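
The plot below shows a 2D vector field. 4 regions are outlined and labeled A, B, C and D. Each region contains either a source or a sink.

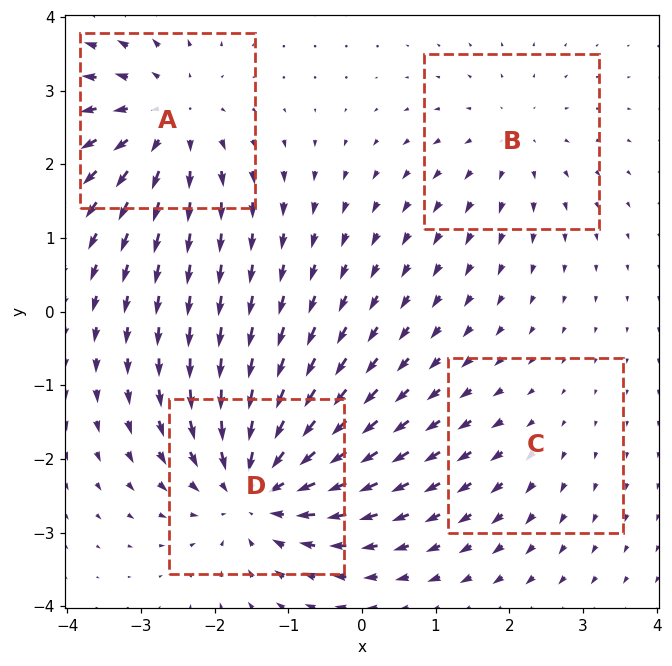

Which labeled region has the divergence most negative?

Divergence at each region's feature centre — A: about +5, B: about +3, C: about +2, D: about -6. Region D is most negative.

D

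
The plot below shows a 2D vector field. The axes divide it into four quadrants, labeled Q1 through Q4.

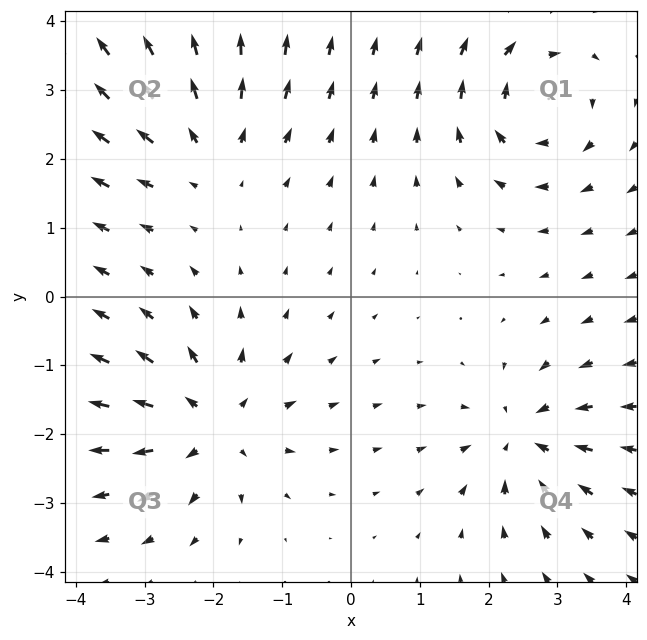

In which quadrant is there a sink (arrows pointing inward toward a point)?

The sink sits at approximately (2.5, -2.1), which lies in quadrant Q4. The divergence there is about -4, negative as expected for a sink.

Q4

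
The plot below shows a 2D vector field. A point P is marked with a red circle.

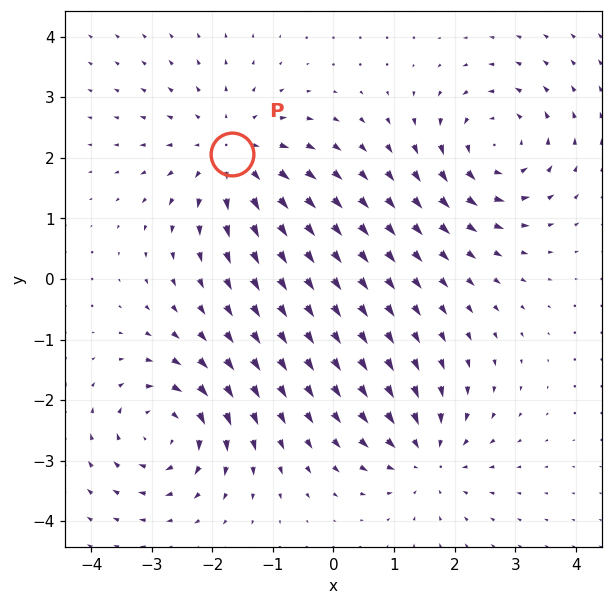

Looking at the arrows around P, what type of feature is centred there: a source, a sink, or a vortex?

At P (-1.7, 2.1) the arrows spread outward. Divergence about +4, curl ≈0 — positive divergence with near-zero curl is a source.

source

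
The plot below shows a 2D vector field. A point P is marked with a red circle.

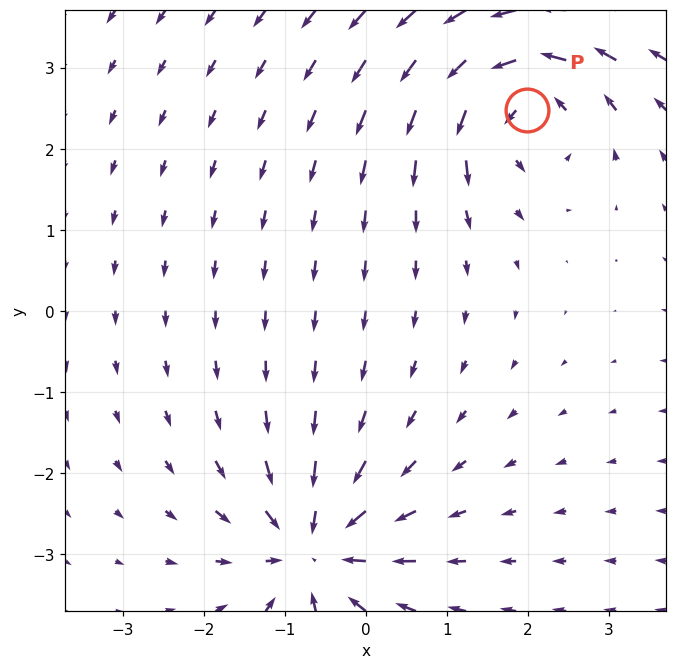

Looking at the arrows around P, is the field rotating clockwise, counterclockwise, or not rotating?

Near P at (2.0, 2.5) the arrows circulate counterclockwise. The curl (z-component) there is about +7; positive curl means counterclockwise rotation.

counterclockwise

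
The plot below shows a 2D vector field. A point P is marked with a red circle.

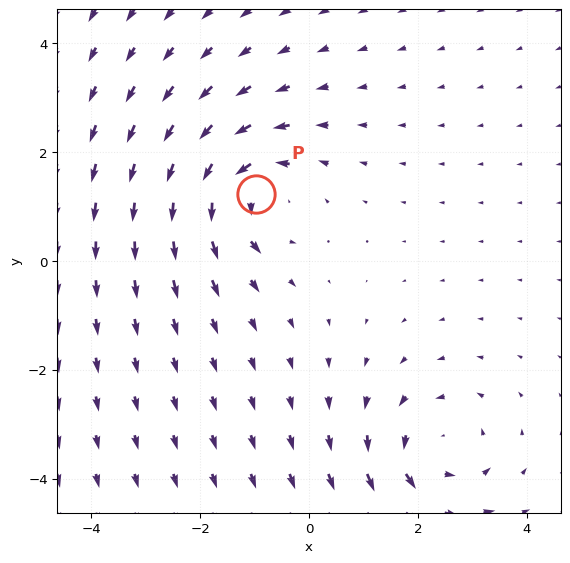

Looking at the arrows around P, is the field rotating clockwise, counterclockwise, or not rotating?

Near P at (-1.0, 1.2) the arrows circulate counterclockwise. The curl (z-component) there is about +5; positive curl means counterclockwise rotation.

counterclockwise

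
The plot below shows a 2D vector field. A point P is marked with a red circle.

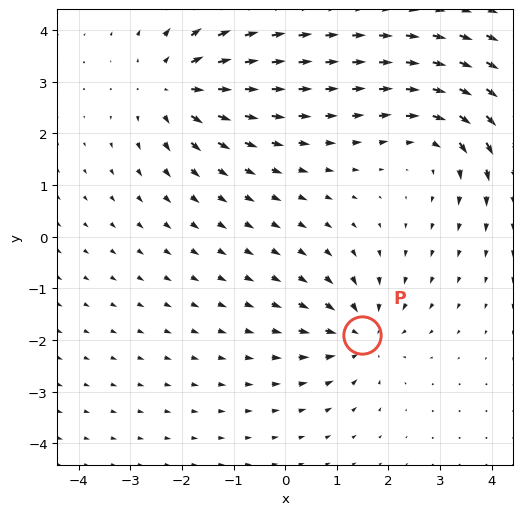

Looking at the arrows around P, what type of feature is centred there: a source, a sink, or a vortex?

sink

At P (1.5, -1.9) the arrows converge inward. Divergence about -4, curl ≈0 — negative divergence with near-zero curl is a sink.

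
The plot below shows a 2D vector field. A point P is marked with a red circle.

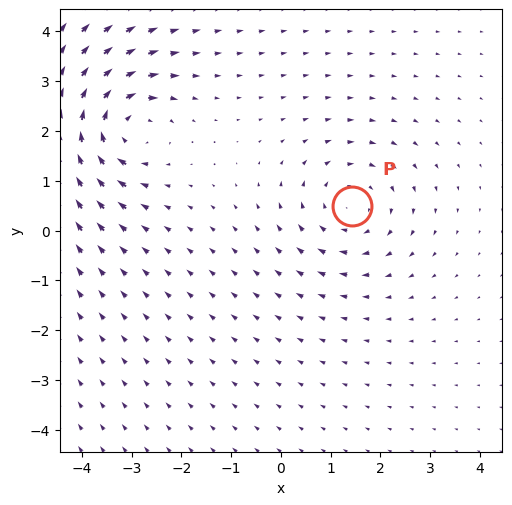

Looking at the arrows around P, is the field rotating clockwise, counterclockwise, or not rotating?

clockwise

Near P at (1.4, 0.5) the arrows circulate clockwise. The curl (z-component) there is about -3; negative curl means clockwise rotation.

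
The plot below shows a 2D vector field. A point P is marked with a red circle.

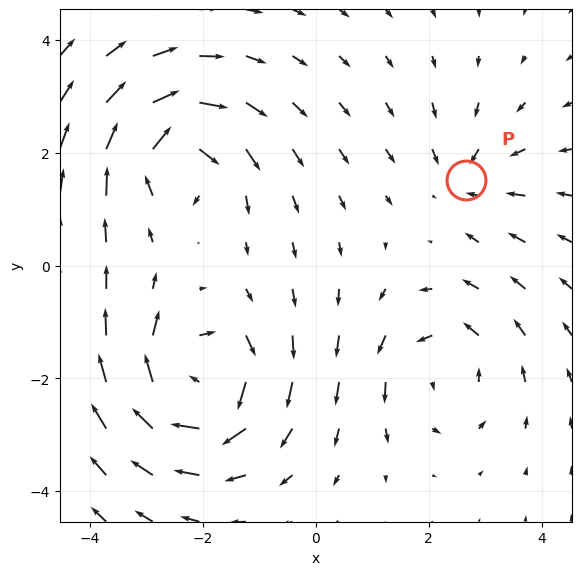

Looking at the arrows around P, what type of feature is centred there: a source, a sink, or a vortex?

sink

At P (2.7, 1.5) the arrows converge inward. Divergence about -3, curl ≈0 — negative divergence with near-zero curl is a sink.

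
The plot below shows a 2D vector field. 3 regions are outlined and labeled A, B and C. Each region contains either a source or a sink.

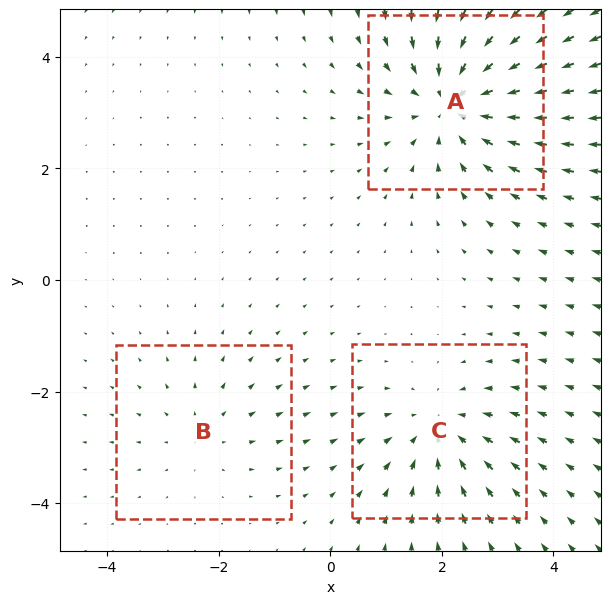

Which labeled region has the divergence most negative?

Divergence at each region's feature centre — A: about -4, B: about +2, C: about -3. Region A is most negative.

A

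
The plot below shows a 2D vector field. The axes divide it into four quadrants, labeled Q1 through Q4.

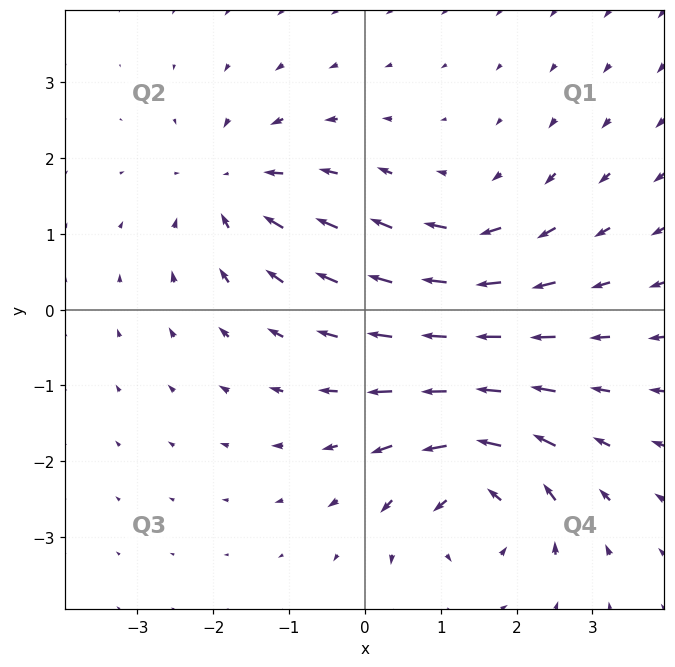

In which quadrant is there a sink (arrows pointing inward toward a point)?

Q2

The sink sits at approximately (-1.8, 1.6), which lies in quadrant Q2. The divergence there is about -4, negative as expected for a sink.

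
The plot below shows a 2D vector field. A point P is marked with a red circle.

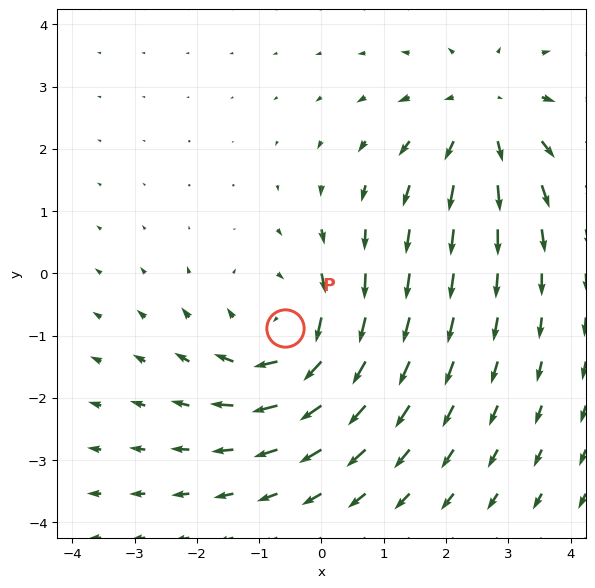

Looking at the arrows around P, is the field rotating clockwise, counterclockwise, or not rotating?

clockwise

Near P at (-0.6, -0.9) the arrows circulate clockwise. The curl (z-component) there is about -4; negative curl means clockwise rotation.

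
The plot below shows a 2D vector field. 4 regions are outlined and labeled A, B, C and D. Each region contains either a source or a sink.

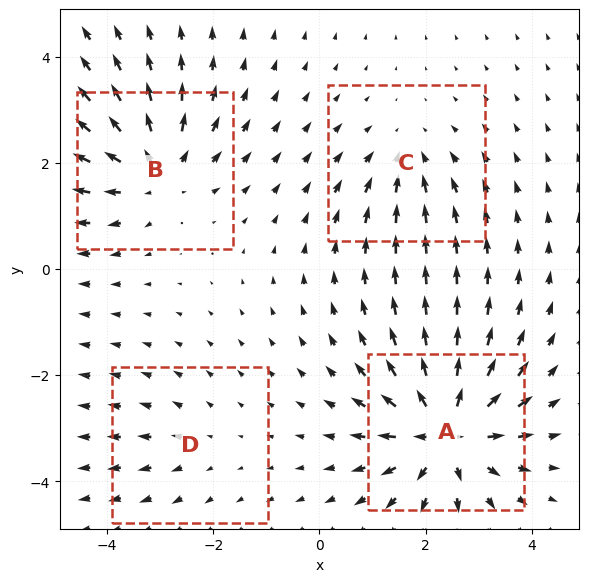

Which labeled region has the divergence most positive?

Divergence at each region's feature centre — A: about +8, B: about +6, C: about -3, D: about +2. Region A is most positive.

A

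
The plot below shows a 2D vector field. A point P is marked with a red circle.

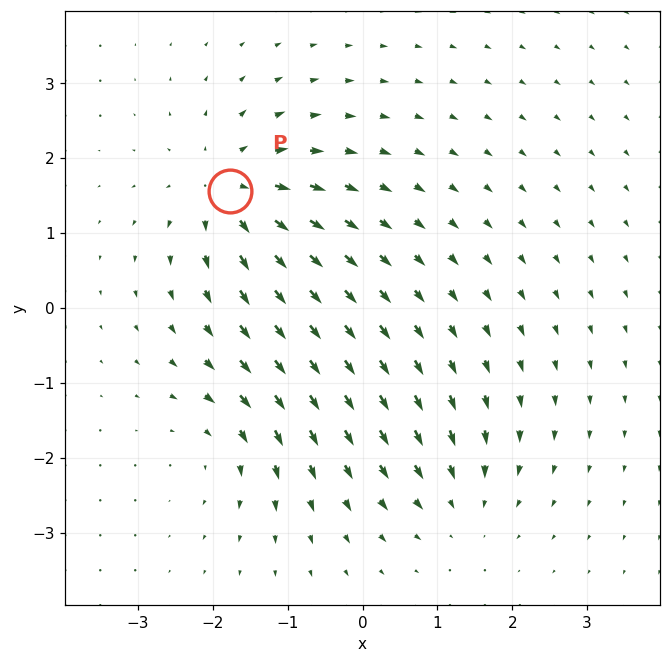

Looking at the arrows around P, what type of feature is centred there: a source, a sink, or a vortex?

source

At P (-1.8, 1.6) the arrows spread outward. Divergence about +6, curl ≈0 — positive divergence with near-zero curl is a source.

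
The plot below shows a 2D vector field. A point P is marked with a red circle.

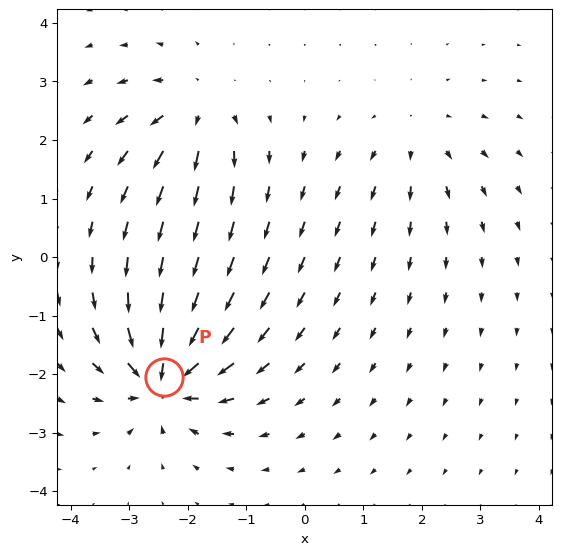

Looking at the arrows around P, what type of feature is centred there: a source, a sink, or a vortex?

At P (-2.4, -2.1) the arrows converge inward. Divergence about -7, curl ≈0 — negative divergence with near-zero curl is a sink.

sink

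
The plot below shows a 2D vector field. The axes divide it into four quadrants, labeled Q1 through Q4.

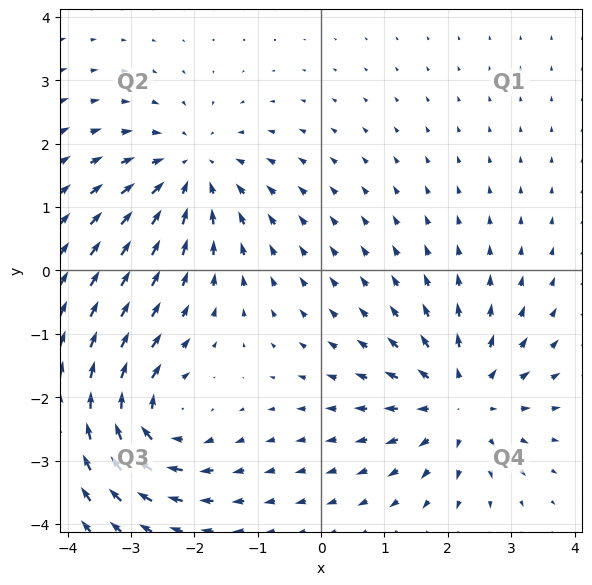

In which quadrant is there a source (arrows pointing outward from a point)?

The source sits at approximately (2.2, -2.1), which lies in quadrant Q4. The divergence there is about +4, positive as expected for a source.

Q4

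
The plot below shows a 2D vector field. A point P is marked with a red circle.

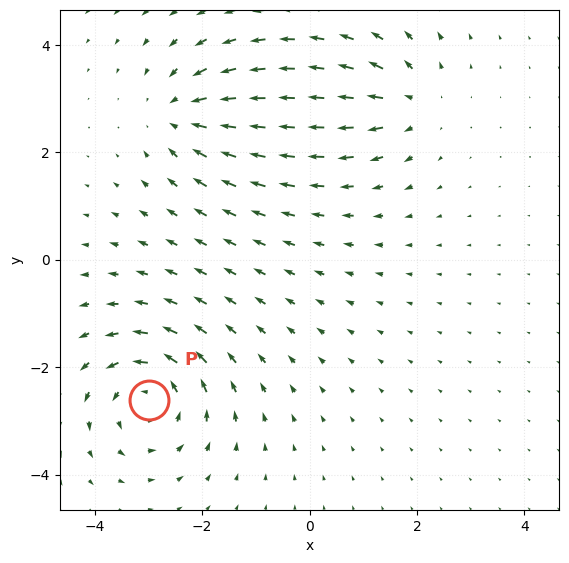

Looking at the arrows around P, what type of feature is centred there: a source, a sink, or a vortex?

vortex

At P (-3.0, -2.6) the arrows circulate counterclockwise. Divergence ≈0, curl about +4 — near-zero divergence with nonzero curl is a vortex.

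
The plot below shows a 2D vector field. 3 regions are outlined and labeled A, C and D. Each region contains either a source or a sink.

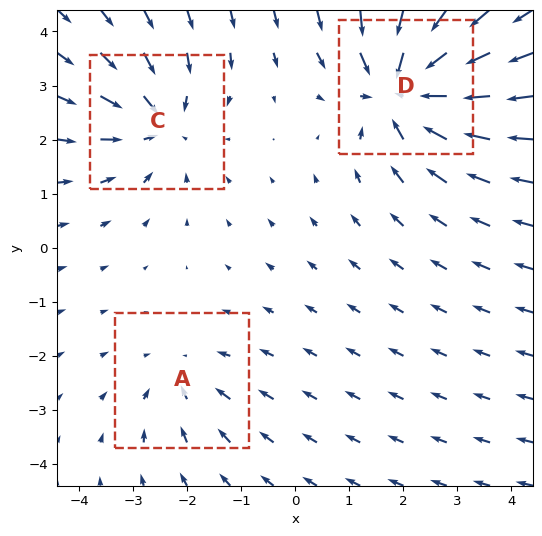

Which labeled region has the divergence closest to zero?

Divergence at each region's feature centre — A: about -2, C: about -3, D: about -5. Region A is closest to zero.

A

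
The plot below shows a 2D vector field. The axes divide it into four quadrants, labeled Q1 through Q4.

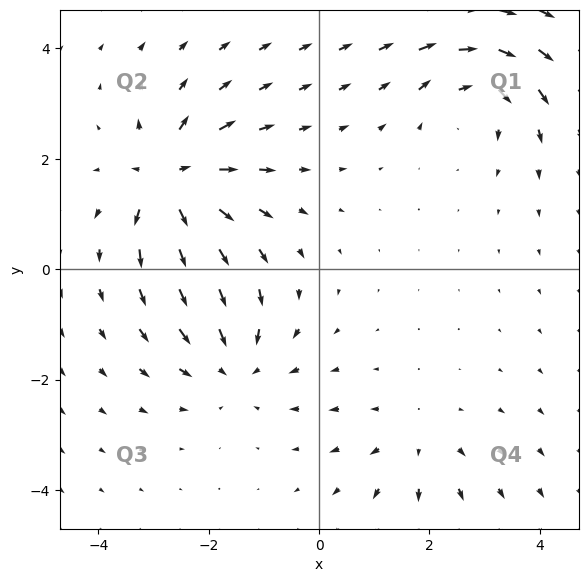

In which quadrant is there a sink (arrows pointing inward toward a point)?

The sink sits at approximately (-1.5, -1.7), which lies in quadrant Q3. The divergence there is about -4, negative as expected for a sink.

Q3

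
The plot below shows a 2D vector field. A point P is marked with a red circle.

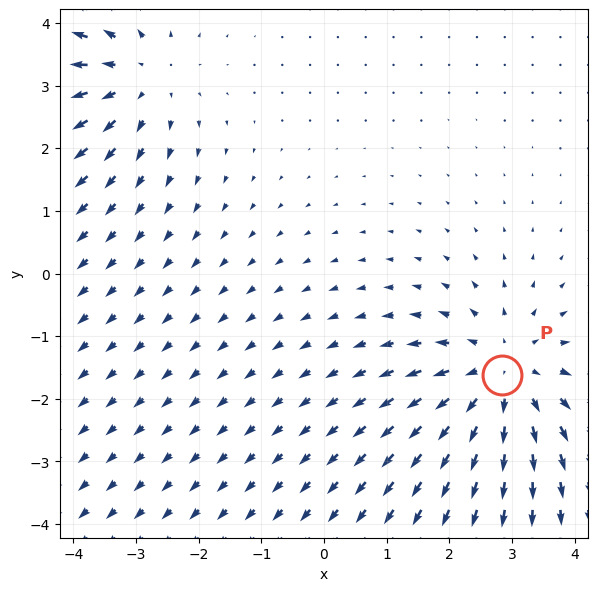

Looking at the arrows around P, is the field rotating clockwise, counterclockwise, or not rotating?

Near P at (2.8, -1.6) the arrows show no circulation. The curl there is ≈0.

not rotating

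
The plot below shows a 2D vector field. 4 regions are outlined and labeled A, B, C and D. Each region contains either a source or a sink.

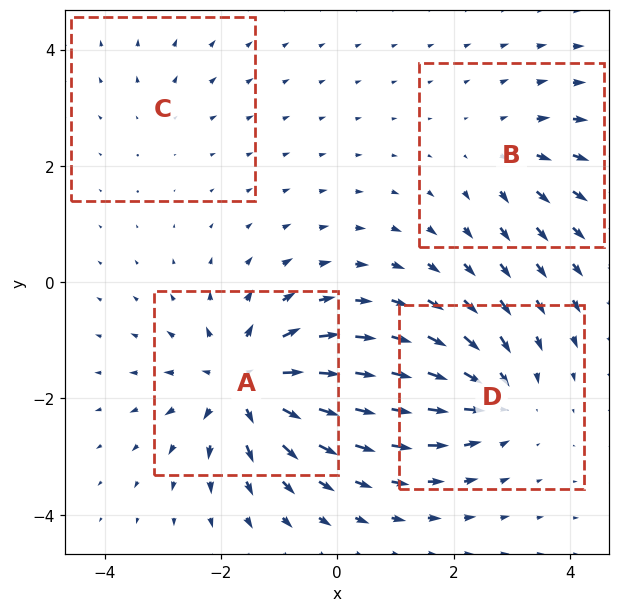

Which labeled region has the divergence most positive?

A

Divergence at each region's feature centre — A: about +7, B: about +3, C: about +2, D: about -5. Region A is most positive.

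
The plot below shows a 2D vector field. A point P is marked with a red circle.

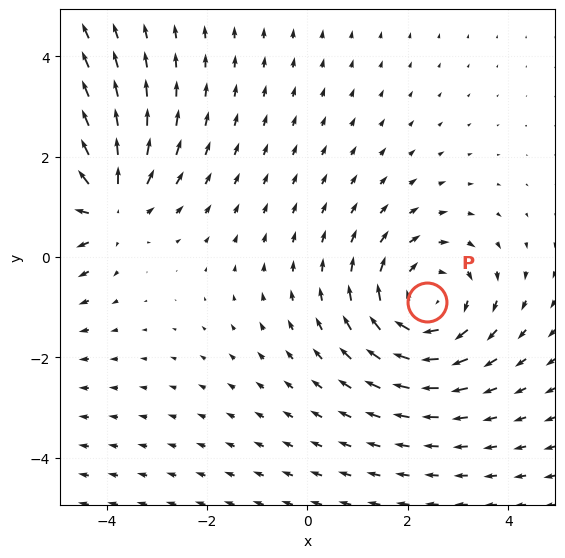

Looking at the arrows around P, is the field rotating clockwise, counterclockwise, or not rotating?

Near P at (2.4, -0.9) the arrows circulate clockwise. The curl (z-component) there is about -4; negative curl means clockwise rotation.

clockwise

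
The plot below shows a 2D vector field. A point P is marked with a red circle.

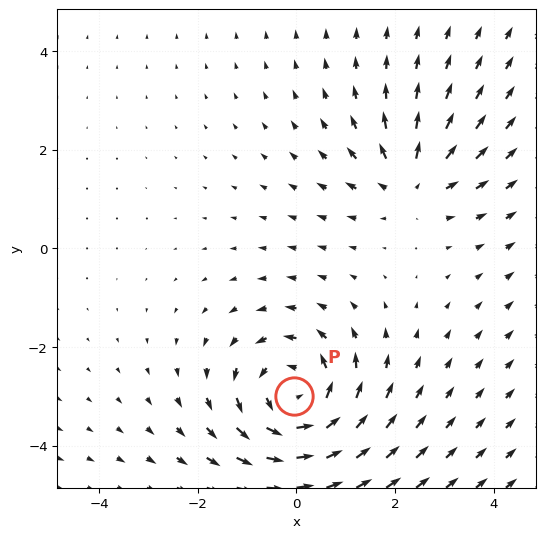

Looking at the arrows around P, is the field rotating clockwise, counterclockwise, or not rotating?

Near P at (-0.1, -3.0) the arrows circulate counterclockwise. The curl (z-component) there is about +5; positive curl means counterclockwise rotation.

counterclockwise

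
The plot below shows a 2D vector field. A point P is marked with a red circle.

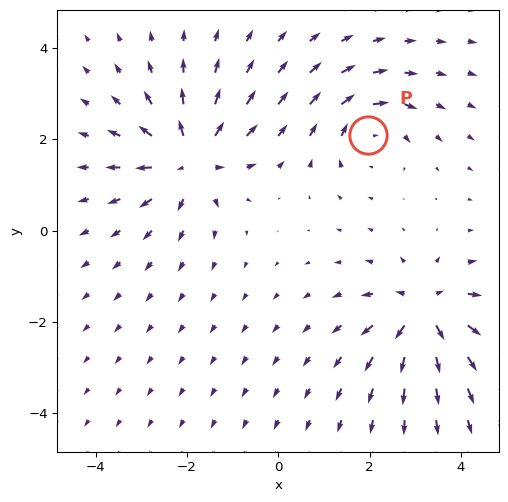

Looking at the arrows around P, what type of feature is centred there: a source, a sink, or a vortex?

vortex

At P (2.0, 2.1) the arrows circulate clockwise. Divergence ≈0, curl about -4 — near-zero divergence with nonzero curl is a vortex.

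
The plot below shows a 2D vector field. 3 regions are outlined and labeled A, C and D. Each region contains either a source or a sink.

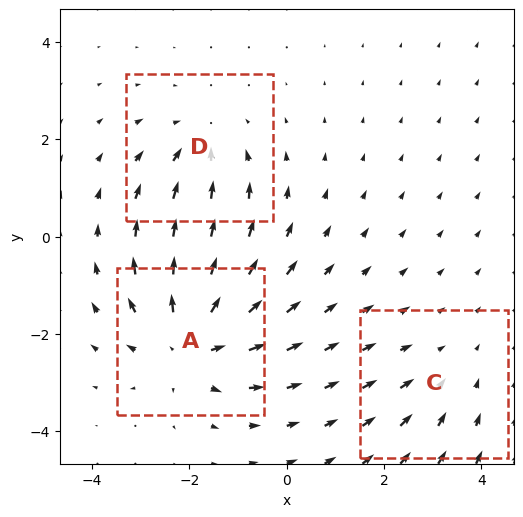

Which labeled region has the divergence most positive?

A

Divergence at each region's feature centre — A: about +4, C: about -2, D: about -3. Region A is most positive.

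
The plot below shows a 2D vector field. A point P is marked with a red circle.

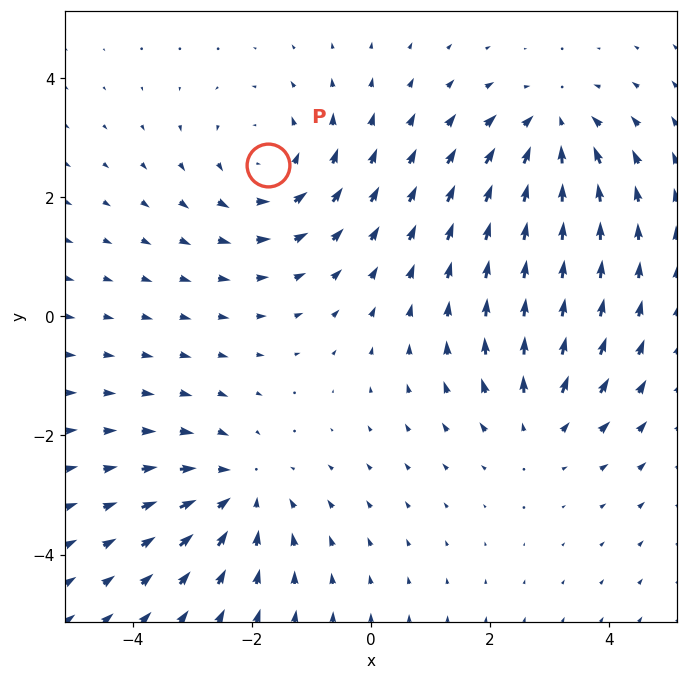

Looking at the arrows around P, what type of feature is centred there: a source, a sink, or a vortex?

vortex

At P (-1.7, 2.5) the arrows circulate counterclockwise. Divergence ≈0, curl about +4 — near-zero divergence with nonzero curl is a vortex.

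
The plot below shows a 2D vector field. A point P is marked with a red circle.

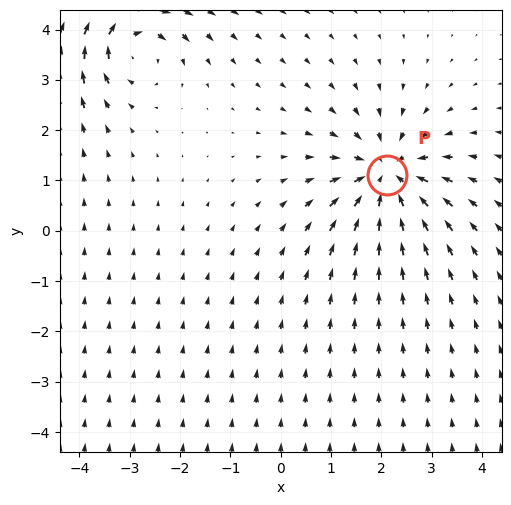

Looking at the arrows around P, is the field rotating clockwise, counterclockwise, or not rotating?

not rotating

Near P at (2.1, 1.1) the arrows show no circulation. The curl there is ≈0.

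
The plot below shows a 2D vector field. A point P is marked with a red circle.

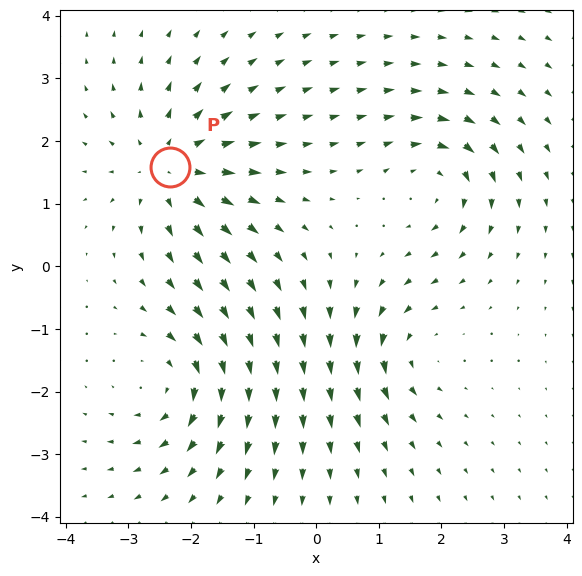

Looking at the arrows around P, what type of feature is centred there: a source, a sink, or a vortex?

At P (-2.3, 1.6) the arrows spread outward. Divergence about +5, curl ≈0 — positive divergence with near-zero curl is a source.

source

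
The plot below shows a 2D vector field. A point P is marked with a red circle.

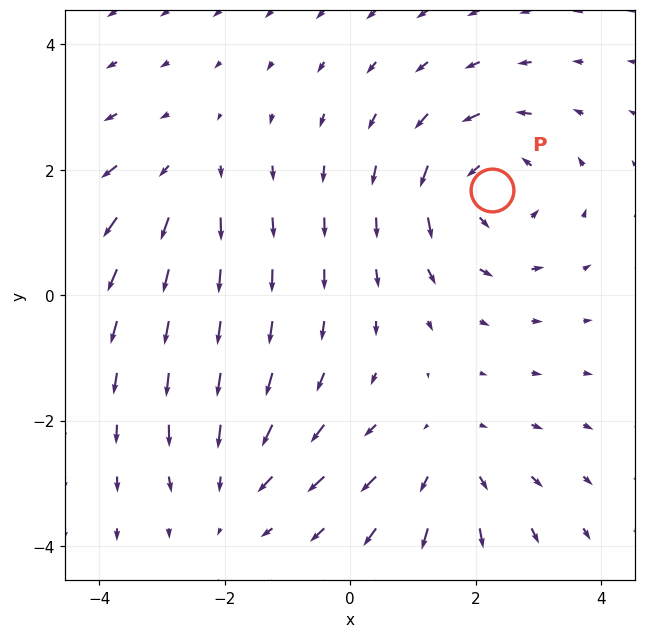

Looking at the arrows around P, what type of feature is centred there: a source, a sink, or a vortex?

vortex

At P (2.3, 1.7) the arrows circulate counterclockwise. Divergence ≈0, curl about +4 — near-zero divergence with nonzero curl is a vortex.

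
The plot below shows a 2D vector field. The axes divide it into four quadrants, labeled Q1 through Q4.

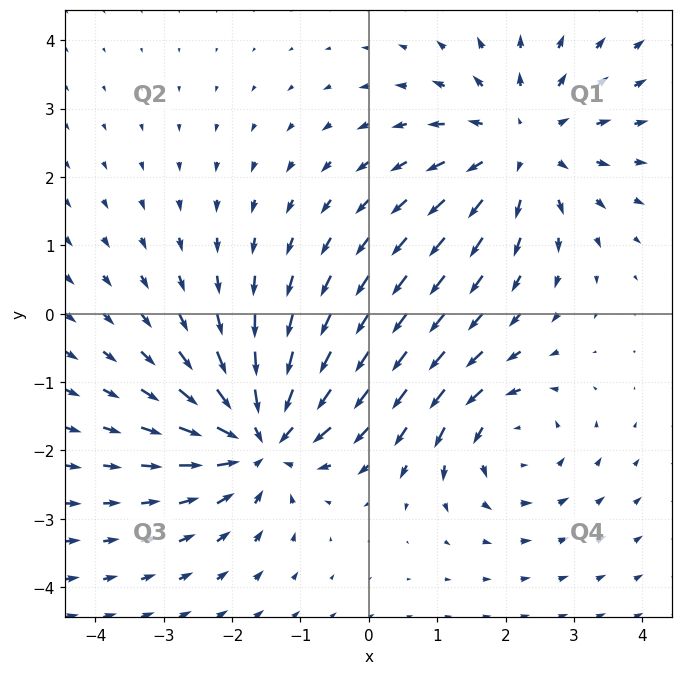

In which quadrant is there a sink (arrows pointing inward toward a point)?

The sink sits at approximately (-1.6, -1.8), which lies in quadrant Q3. The divergence there is about -5, negative as expected for a sink.

Q3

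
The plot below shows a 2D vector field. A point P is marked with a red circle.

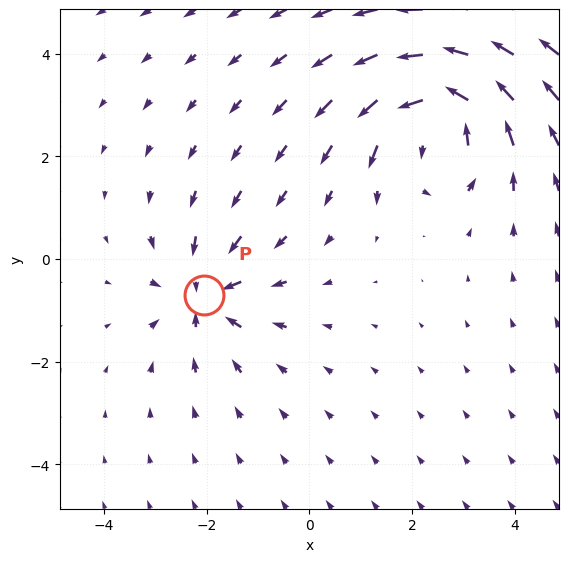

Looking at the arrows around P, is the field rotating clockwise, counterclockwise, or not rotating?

Near P at (-2.1, -0.7) the arrows show no circulation. The curl there is ≈0.

not rotating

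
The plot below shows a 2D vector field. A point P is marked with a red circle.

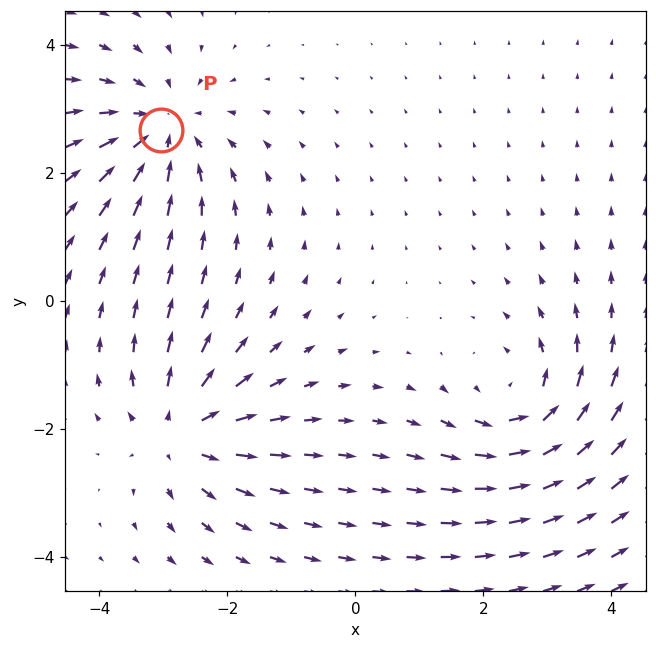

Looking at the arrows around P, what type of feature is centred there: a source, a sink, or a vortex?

sink

At P (-3.0, 2.7) the arrows converge inward. Divergence about -3, curl ≈0 — negative divergence with near-zero curl is a sink.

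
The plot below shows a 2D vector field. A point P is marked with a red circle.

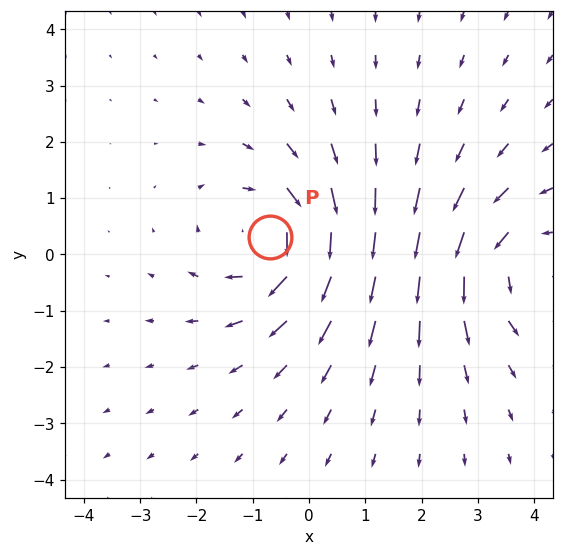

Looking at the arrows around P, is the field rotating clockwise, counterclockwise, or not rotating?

Near P at (-0.7, 0.3) the arrows circulate clockwise. The curl (z-component) there is about -3; negative curl means clockwise rotation.

clockwise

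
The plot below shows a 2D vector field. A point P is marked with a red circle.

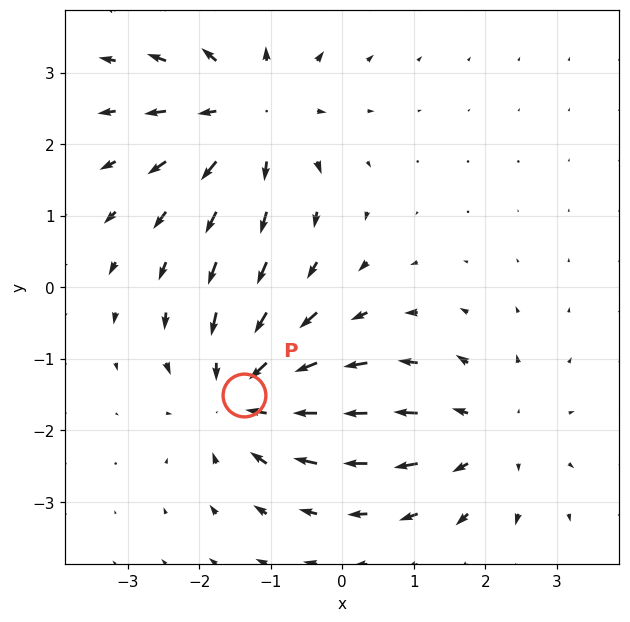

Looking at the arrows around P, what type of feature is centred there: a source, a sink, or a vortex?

sink

At P (-1.4, -1.5) the arrows converge inward. Divergence about -5, curl ≈0 — negative divergence with near-zero curl is a sink.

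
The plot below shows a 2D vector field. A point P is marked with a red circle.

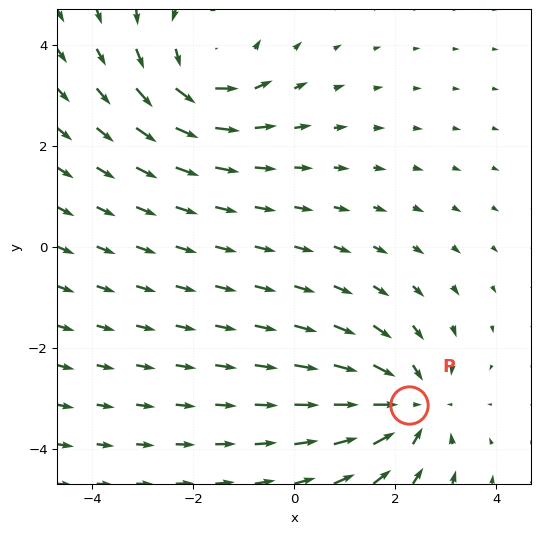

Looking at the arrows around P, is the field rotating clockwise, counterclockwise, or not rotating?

not rotating

Near P at (2.3, -3.1) the arrows show no circulation. The curl there is ≈0.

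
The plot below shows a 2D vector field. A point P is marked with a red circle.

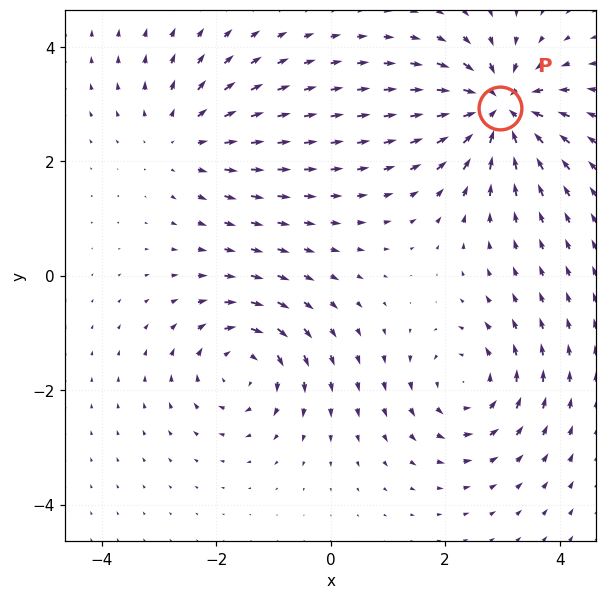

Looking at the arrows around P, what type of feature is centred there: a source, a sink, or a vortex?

At P (3.0, 2.9) the arrows converge inward. Divergence about -7, curl ≈0 — negative divergence with near-zero curl is a sink.

sink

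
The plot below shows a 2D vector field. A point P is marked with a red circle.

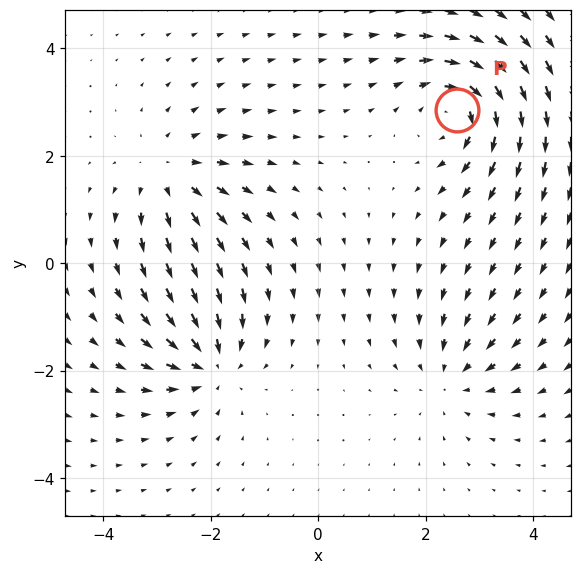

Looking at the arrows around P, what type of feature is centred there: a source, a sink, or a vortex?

vortex

At P (2.6, 2.9) the arrows circulate clockwise. Divergence ≈0, curl about -5 — near-zero divergence with nonzero curl is a vortex.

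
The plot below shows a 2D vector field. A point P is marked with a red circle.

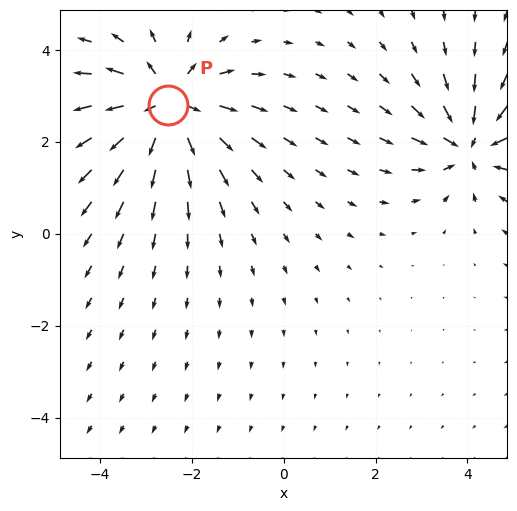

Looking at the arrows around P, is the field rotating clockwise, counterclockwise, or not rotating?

not rotating

Near P at (-2.5, 2.8) the arrows show no circulation. The curl there is ≈0.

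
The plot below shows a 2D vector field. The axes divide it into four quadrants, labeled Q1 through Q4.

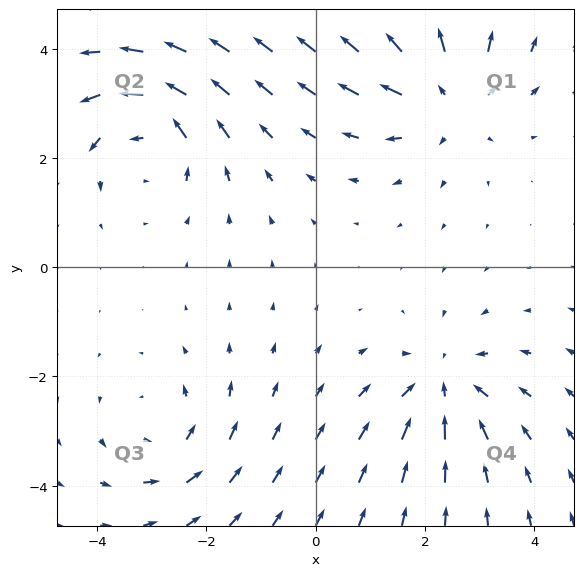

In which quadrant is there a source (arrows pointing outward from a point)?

The source sits at approximately (2.4, 3.1), which lies in quadrant Q1. The divergence there is about +5, positive as expected for a source.

Q1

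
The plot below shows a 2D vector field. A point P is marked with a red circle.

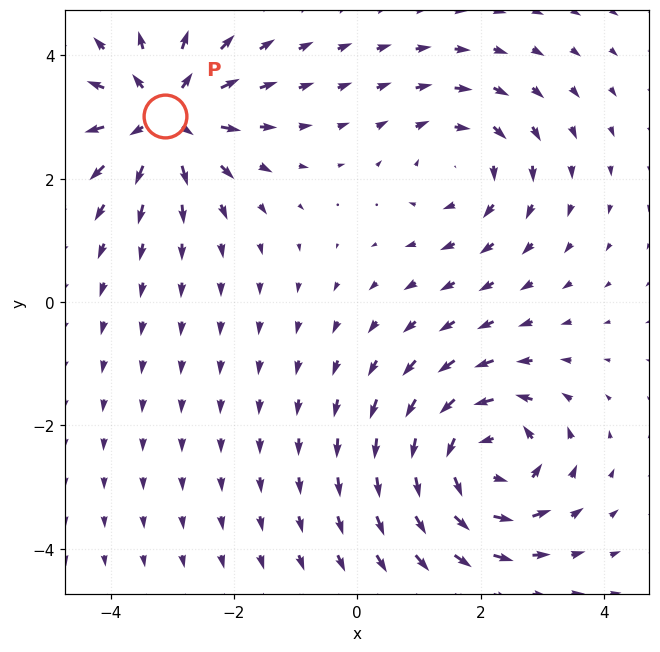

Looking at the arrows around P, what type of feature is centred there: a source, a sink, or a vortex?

At P (-3.1, 3.0) the arrows spread outward. Divergence about +5, curl ≈0 — positive divergence with near-zero curl is a source.

source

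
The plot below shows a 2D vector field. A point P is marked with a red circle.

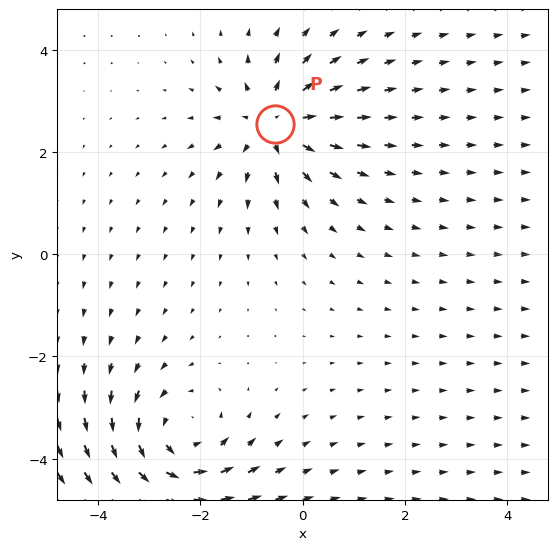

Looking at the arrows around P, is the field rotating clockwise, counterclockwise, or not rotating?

not rotating

Near P at (-0.5, 2.6) the arrows show no circulation. The curl there is ≈0.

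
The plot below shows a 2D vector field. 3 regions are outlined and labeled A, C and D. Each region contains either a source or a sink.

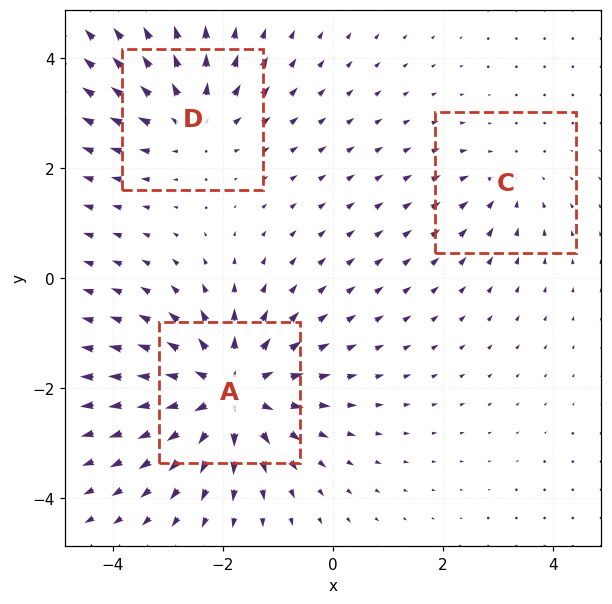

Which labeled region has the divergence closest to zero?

Divergence at each region's feature centre — A: about +5, C: about -2, D: about +3. Region C is closest to zero.

C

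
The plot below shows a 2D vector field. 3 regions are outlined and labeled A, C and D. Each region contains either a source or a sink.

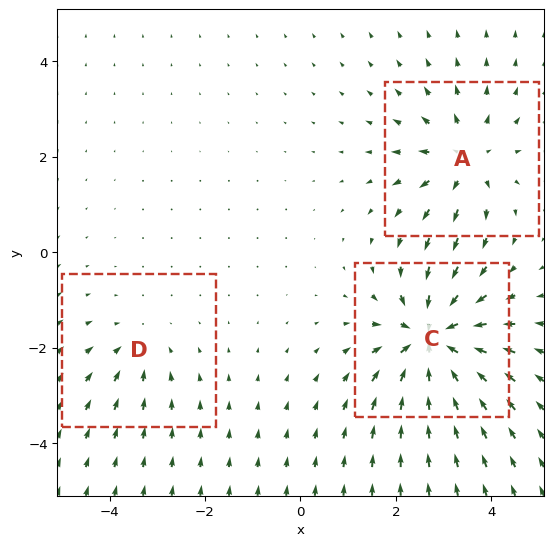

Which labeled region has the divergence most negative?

Divergence at each region's feature centre — A: about +4, C: about -5, D: about -2. Region C is most negative.

C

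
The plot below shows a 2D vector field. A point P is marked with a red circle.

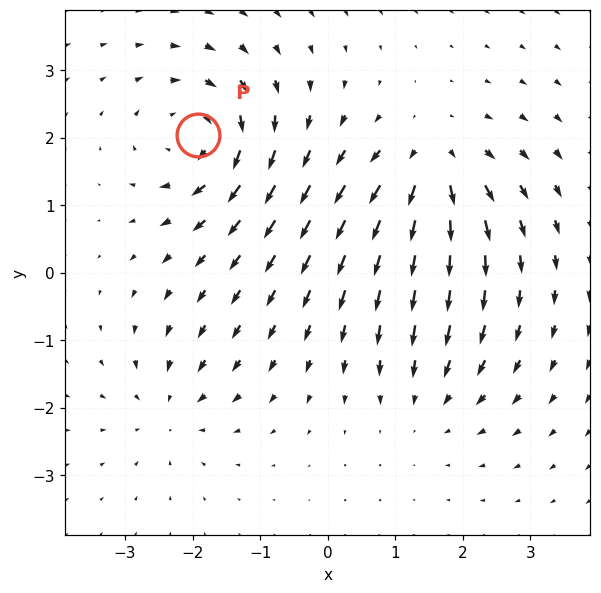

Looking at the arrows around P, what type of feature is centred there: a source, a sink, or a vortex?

At P (-1.9, 2.0) the arrows circulate clockwise. Divergence ≈0, curl about -6 — near-zero divergence with nonzero curl is a vortex.

vortex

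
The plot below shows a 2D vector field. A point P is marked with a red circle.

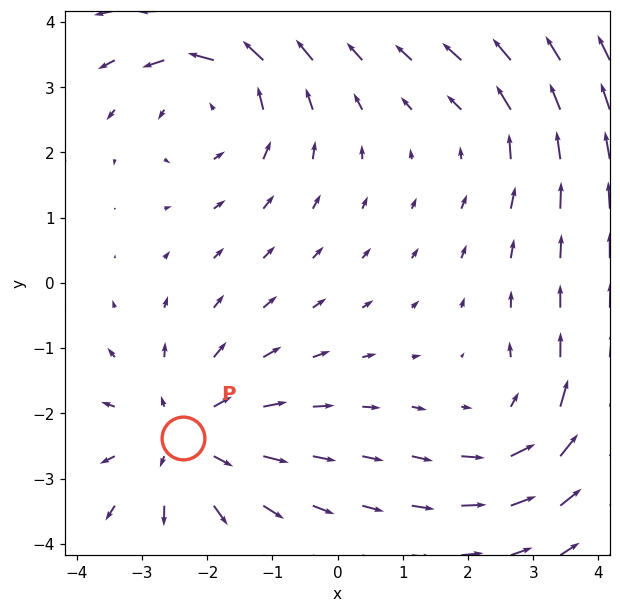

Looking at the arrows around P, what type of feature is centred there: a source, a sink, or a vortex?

At P (-2.4, -2.4) the arrows spread outward. Divergence about +4, curl ≈0 — positive divergence with near-zero curl is a source.

source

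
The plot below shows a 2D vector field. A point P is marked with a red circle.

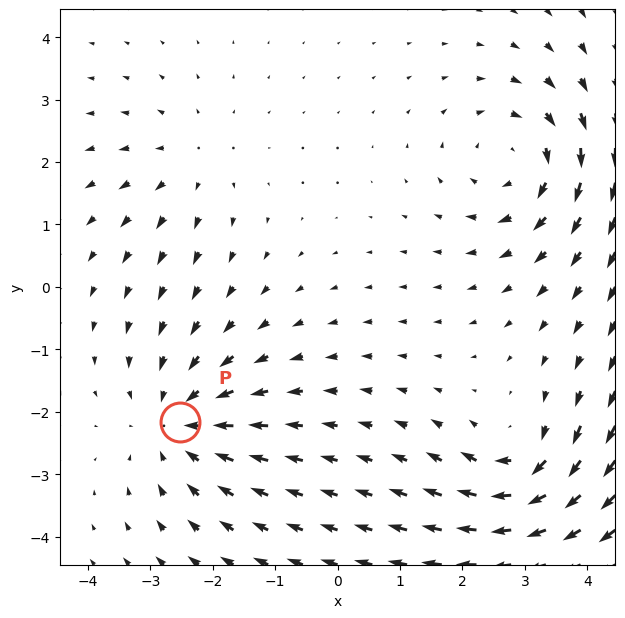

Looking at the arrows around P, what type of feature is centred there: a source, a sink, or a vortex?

At P (-2.5, -2.2) the arrows converge inward. Divergence about -4, curl ≈0 — negative divergence with near-zero curl is a sink.

sink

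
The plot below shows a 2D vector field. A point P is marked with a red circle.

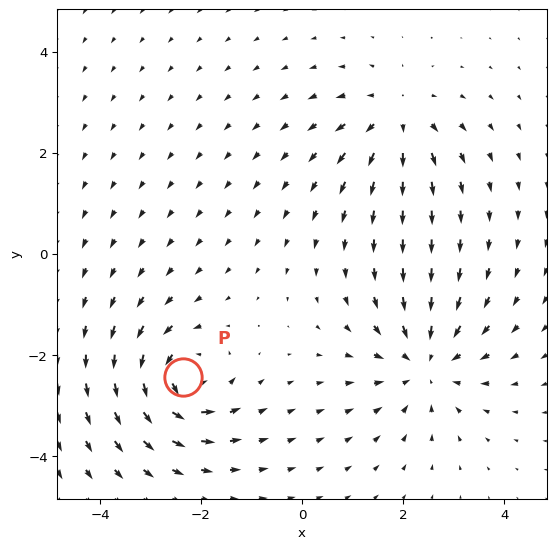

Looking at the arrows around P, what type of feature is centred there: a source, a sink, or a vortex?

At P (-2.4, -2.4) the arrows circulate counterclockwise. Divergence ≈0, curl about +5 — near-zero divergence with nonzero curl is a vortex.

vortex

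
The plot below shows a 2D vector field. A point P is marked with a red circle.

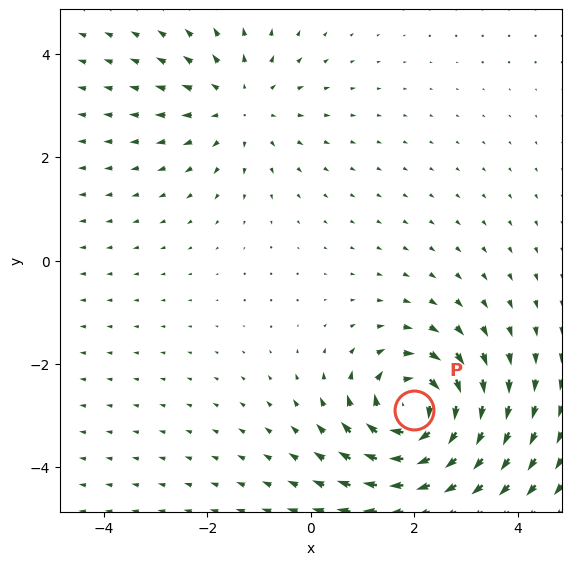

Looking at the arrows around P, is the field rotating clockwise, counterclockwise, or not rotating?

clockwise

Near P at (2.0, -2.9) the arrows circulate clockwise. The curl (z-component) there is about -6; negative curl means clockwise rotation.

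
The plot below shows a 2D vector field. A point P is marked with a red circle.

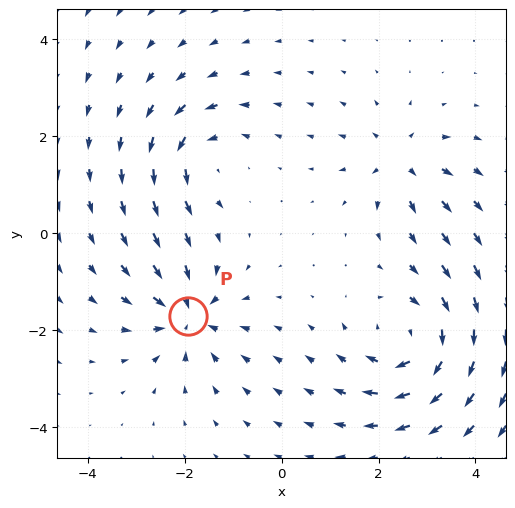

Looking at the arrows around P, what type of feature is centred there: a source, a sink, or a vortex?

At P (-1.9, -1.7) the arrows converge inward. Divergence about -5, curl ≈0 — negative divergence with near-zero curl is a sink.

sink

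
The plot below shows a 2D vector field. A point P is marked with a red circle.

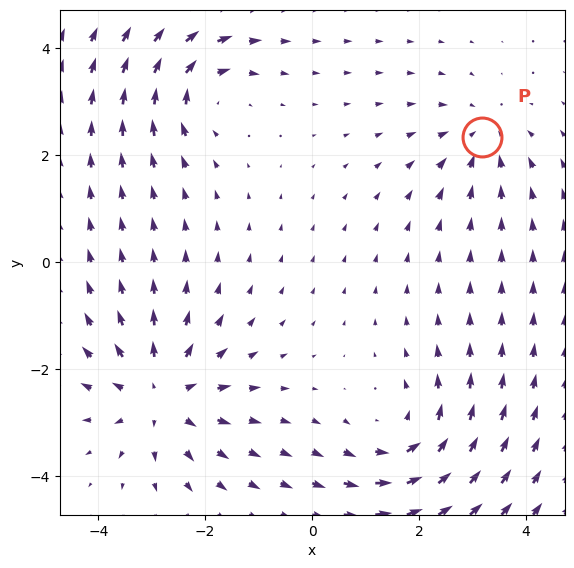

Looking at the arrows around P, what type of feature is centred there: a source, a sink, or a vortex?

At P (3.2, 2.3) the arrows converge inward. Divergence about -3, curl ≈0 — negative divergence with near-zero curl is a sink.

sink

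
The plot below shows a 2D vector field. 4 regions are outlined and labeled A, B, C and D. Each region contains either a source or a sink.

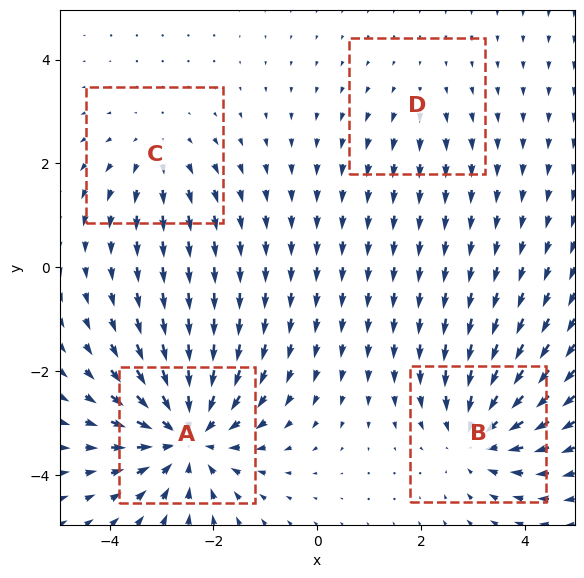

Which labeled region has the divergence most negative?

Divergence at each region's feature centre — A: about -6, B: about -5, C: about +3, D: about +2. Region A is most negative.

A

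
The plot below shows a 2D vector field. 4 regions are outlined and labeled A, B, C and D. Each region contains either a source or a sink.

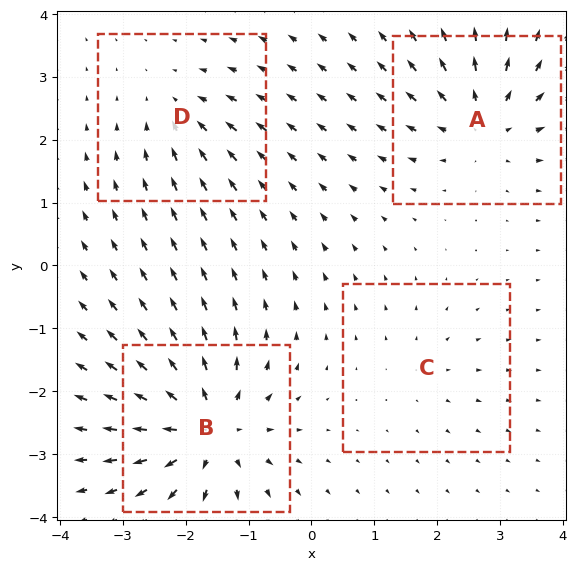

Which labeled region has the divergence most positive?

Divergence at each region's feature centre — A: about +5, B: about +8, C: about +2, D: about -3. Region B is most positive.

B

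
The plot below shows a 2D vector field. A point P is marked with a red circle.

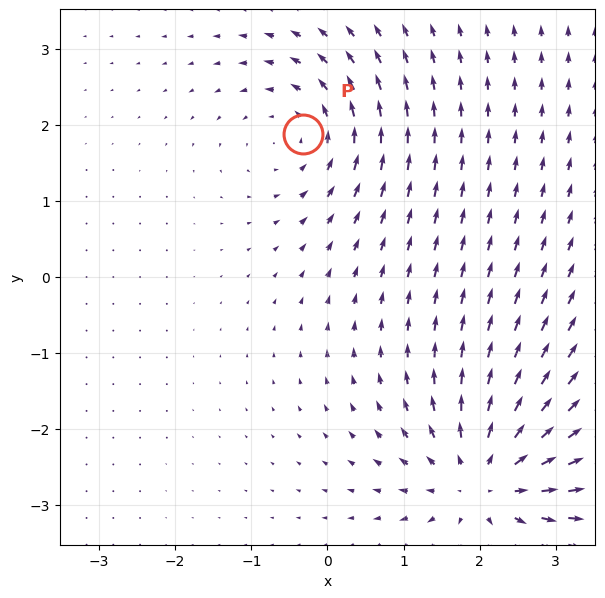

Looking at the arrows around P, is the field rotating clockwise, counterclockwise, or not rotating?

counterclockwise

Near P at (-0.3, 1.9) the arrows circulate counterclockwise. The curl (z-component) there is about +4; positive curl means counterclockwise rotation.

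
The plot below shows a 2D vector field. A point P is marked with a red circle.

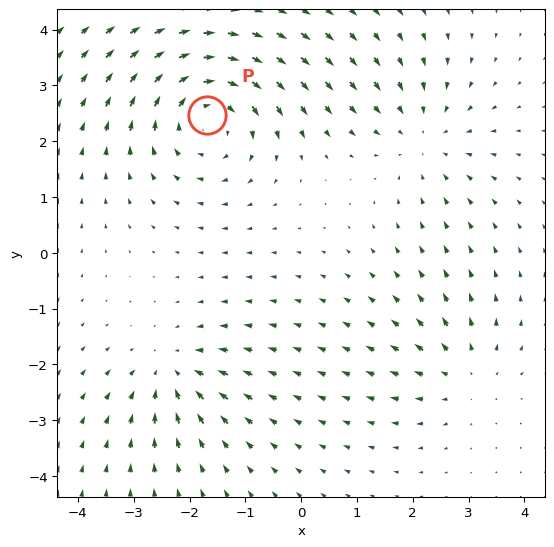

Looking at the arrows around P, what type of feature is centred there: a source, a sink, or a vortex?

At P (-1.7, 2.5) the arrows circulate clockwise. Divergence ≈0, curl about -5 — near-zero divergence with nonzero curl is a vortex.

vortex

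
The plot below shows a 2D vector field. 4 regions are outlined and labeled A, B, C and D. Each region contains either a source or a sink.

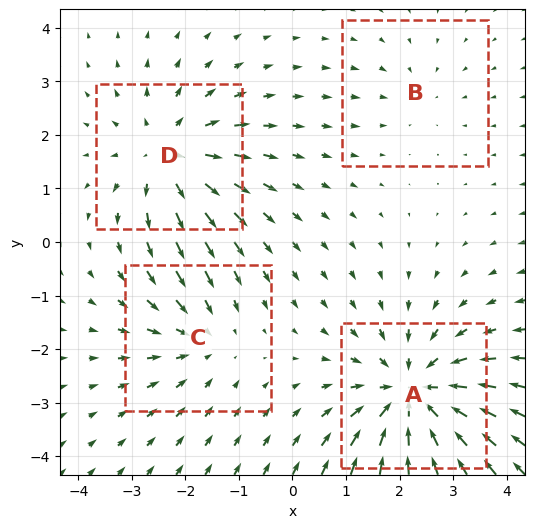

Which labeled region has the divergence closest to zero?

Divergence at each region's feature centre — A: about -6, B: about -2, C: about -3, D: about +5. Region B is closest to zero.

B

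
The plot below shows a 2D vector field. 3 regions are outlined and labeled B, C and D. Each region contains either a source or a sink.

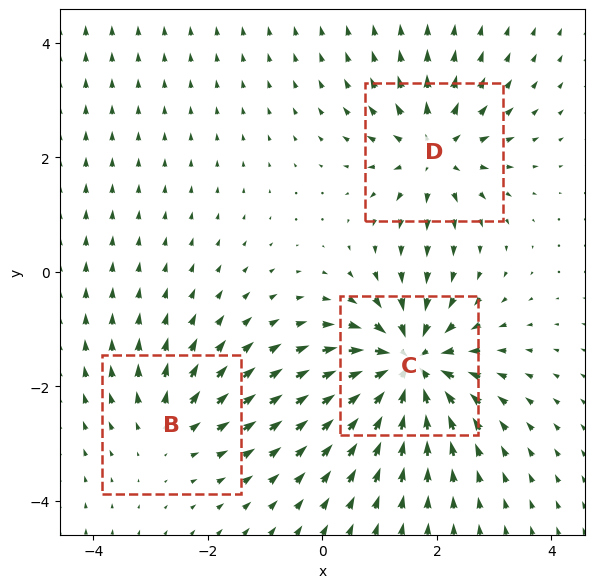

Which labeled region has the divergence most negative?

Divergence at each region's feature centre — B: about +3, C: about -6, D: about +4. Region C is most negative.

C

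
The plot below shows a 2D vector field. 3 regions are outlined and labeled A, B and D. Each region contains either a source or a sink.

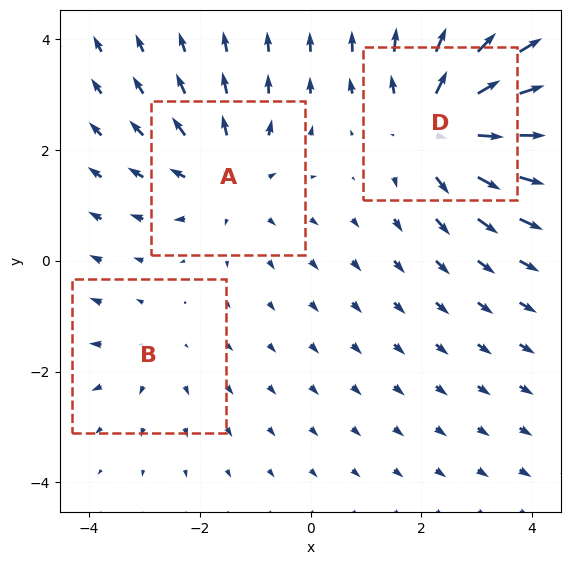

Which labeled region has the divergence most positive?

D

Divergence at each region's feature centre — A: about +3, B: about +2, D: about +4. Region D is most positive.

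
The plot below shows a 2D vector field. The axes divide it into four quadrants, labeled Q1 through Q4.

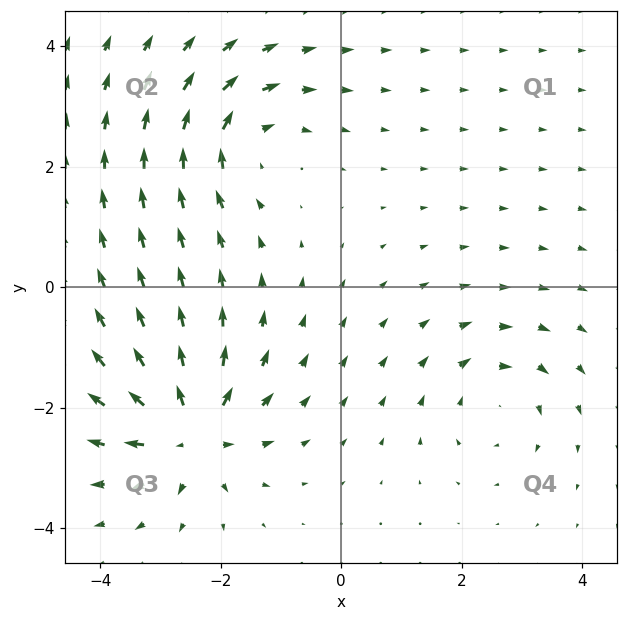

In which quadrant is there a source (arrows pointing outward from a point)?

The source sits at approximately (-2.5, -2.4), which lies in quadrant Q3. The divergence there is about +6, positive as expected for a source.

Q3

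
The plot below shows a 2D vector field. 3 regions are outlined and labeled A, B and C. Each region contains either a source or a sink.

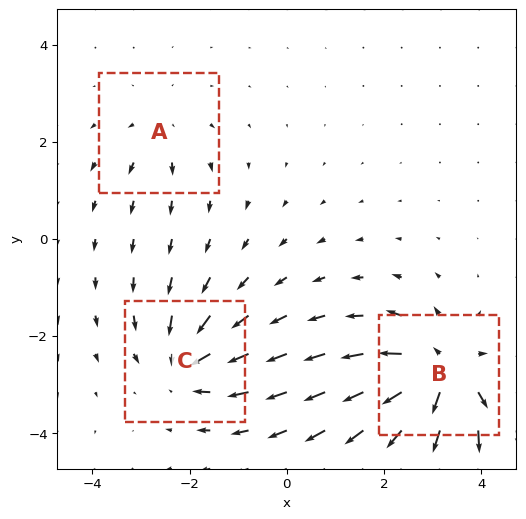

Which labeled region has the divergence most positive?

B

Divergence at each region's feature centre — A: about +2, B: about +6, C: about -4. Region B is most positive.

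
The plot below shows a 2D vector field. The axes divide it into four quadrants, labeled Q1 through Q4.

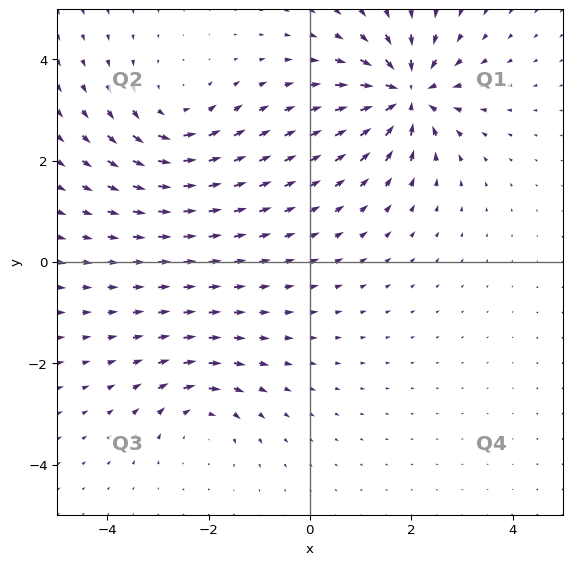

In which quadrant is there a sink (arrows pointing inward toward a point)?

The sink sits at approximately (1.9, 3.3), which lies in quadrant Q1. The divergence there is about -6, negative as expected for a sink.

Q1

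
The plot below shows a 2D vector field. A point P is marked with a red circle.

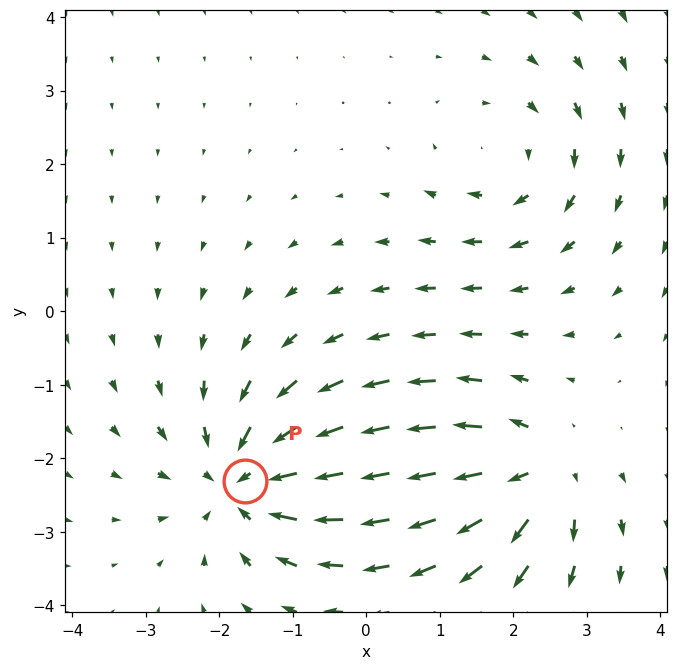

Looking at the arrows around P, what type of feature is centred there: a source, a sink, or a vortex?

sink

At P (-1.7, -2.3) the arrows converge inward. Divergence about -6, curl ≈0 — negative divergence with near-zero curl is a sink.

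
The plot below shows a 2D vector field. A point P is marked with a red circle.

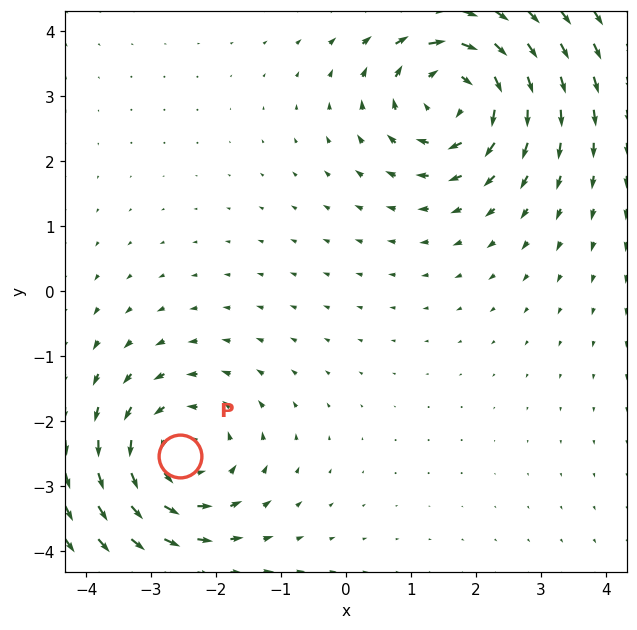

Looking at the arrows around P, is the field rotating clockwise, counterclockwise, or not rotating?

counterclockwise

Near P at (-2.6, -2.5) the arrows circulate counterclockwise. The curl (z-component) there is about +4; positive curl means counterclockwise rotation.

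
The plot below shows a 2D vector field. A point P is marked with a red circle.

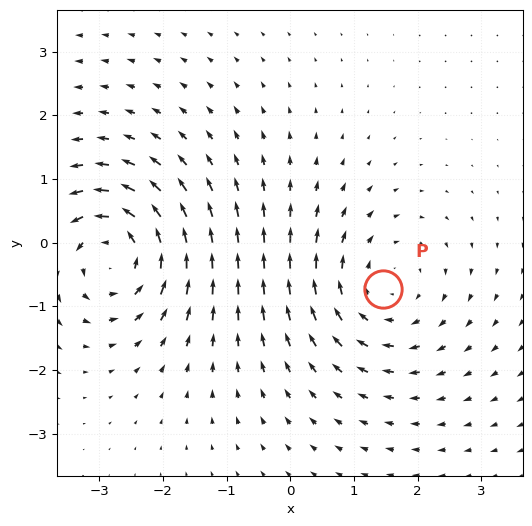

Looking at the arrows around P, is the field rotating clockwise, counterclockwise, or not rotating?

clockwise

Near P at (1.4, -0.7) the arrows circulate clockwise. The curl (z-component) there is about -3; negative curl means clockwise rotation.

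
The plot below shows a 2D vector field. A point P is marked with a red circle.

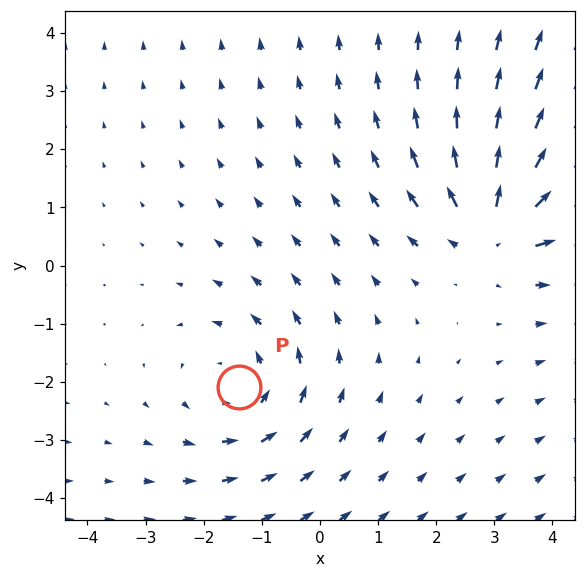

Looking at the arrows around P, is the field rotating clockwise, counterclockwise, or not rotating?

counterclockwise

Near P at (-1.4, -2.1) the arrows circulate counterclockwise. The curl (z-component) there is about +2; positive curl means counterclockwise rotation.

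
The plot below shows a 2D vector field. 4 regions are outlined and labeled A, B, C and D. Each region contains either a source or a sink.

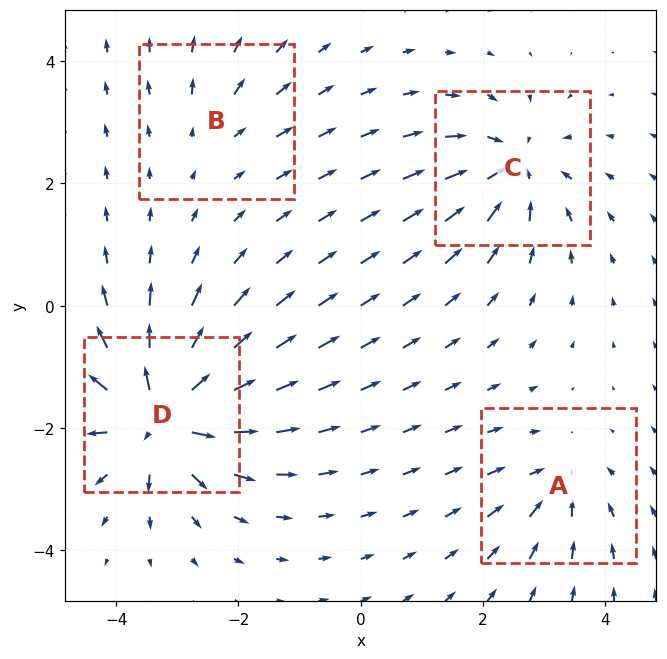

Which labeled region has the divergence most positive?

D

Divergence at each region's feature centre — A: about -4, B: about +2, C: about -6, D: about +9. Region D is most positive.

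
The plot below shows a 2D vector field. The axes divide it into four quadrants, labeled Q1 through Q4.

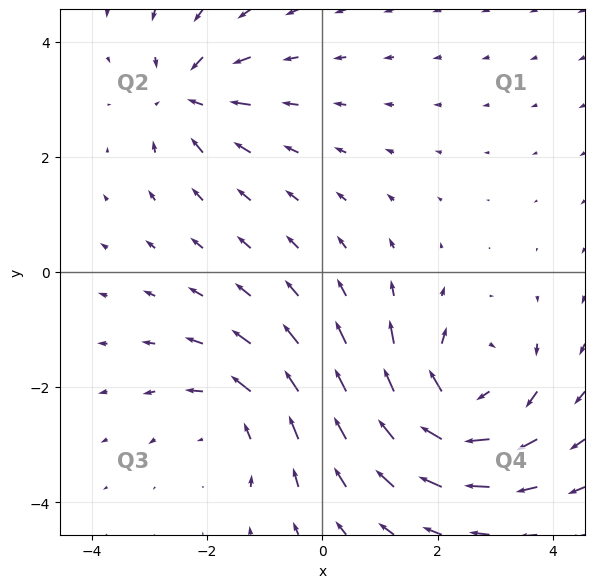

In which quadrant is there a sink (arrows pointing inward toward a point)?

The sink sits at approximately (-2.3, 3.1), which lies in quadrant Q2. The divergence there is about -4, negative as expected for a sink.

Q2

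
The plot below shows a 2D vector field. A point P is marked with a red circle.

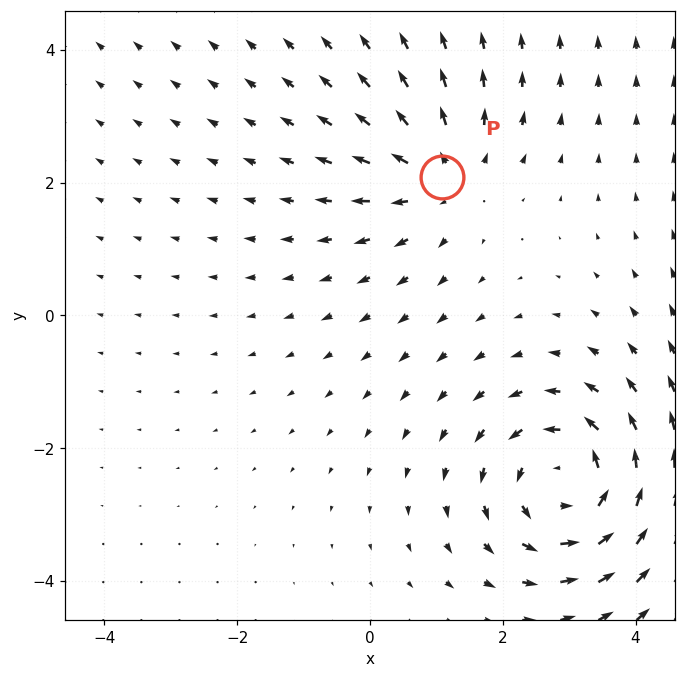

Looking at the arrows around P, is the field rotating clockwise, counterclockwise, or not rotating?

not rotating

Near P at (1.1, 2.1) the arrows show no circulation. The curl there is ≈0.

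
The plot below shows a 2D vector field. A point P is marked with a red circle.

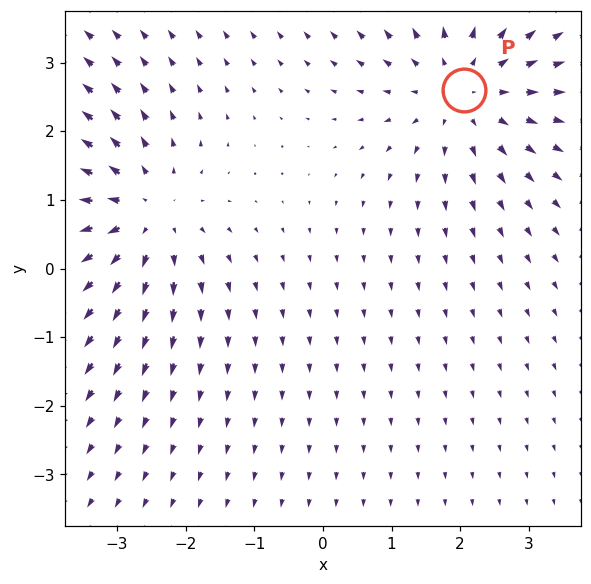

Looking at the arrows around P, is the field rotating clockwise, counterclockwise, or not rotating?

not rotating

Near P at (2.1, 2.6) the arrows show no circulation. The curl there is ≈0.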